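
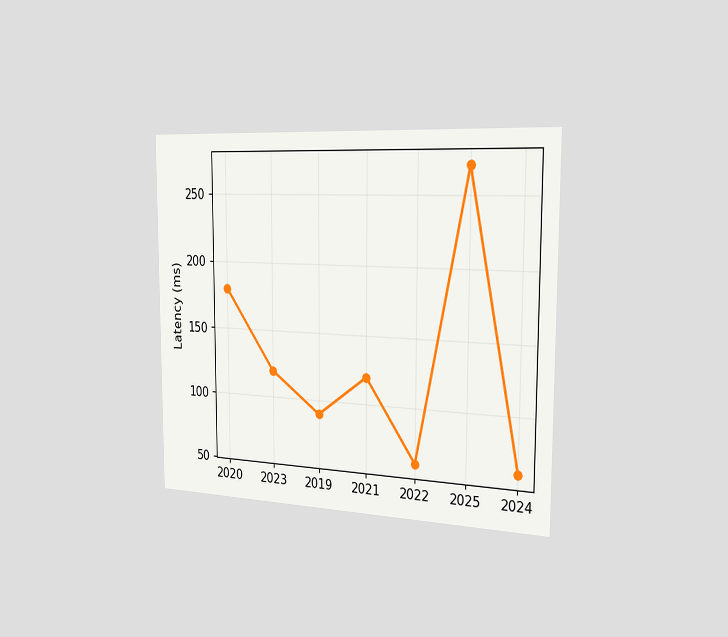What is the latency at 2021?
120ms

The chart is viewed slightly from the right. At 2021, the line is at 120ms.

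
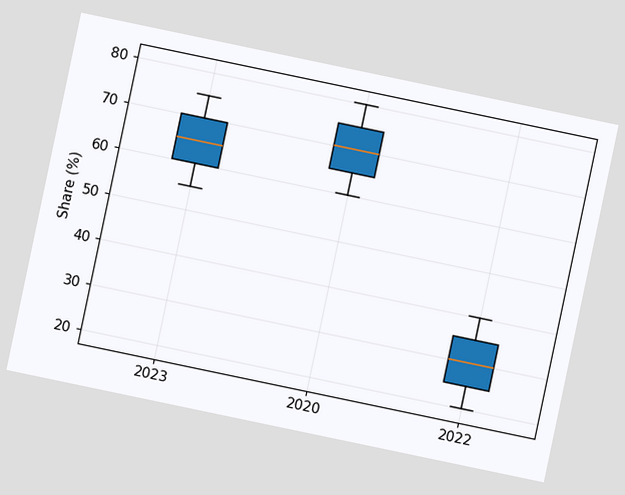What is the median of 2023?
65%

The chart is tilted about 12° clockwise. The median line in the 2023 box sits at 65%.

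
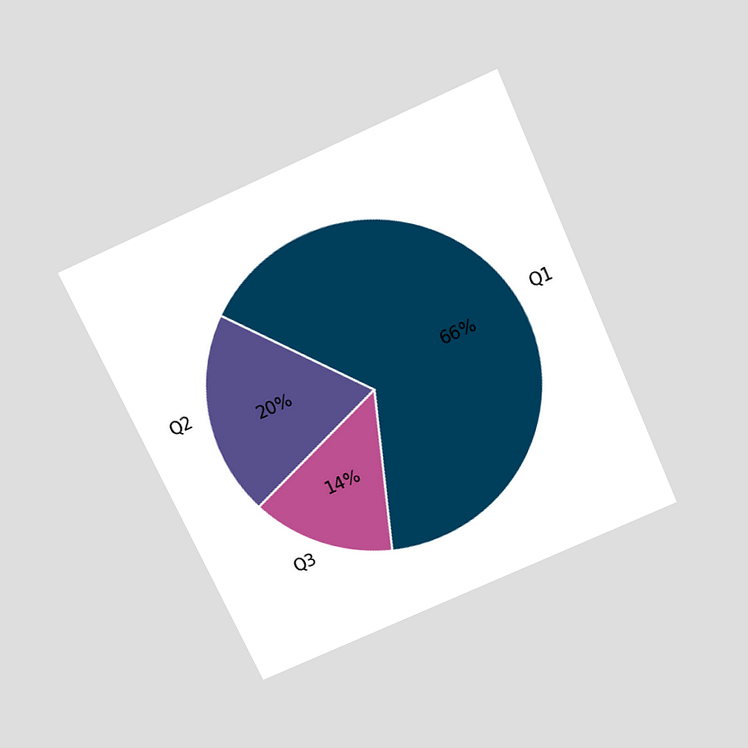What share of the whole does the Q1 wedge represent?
66%

The chart is tilted about 24° counter-clockwise and viewed slightly from above. The Q1 slice takes up 66% of the pie.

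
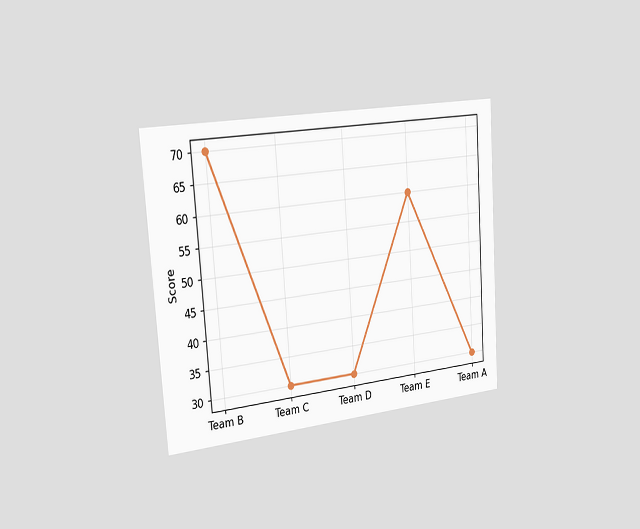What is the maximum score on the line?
The chart is tilted about 4° counter-clockwise and viewed slightly from the left. The highest point is at Team B, and reading across to the y-axis gives 70.

70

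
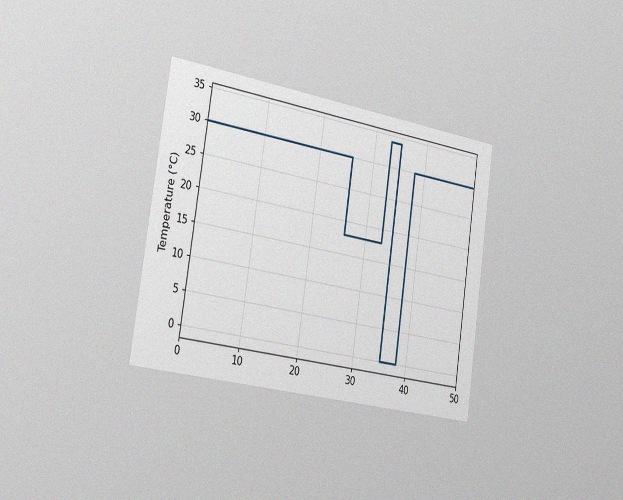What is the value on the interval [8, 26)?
30°C

The chart is tilted about 8° clockwise and viewed slightly from the left, with some photo noise. On [8, 26) the step sits at 30°C.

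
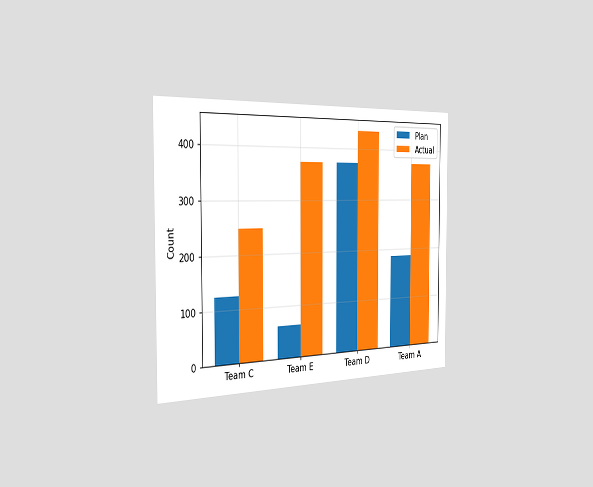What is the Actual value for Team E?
372

The chart is viewed slightly from the left. The Actual bar at Team E reaches 372 on the y-axis.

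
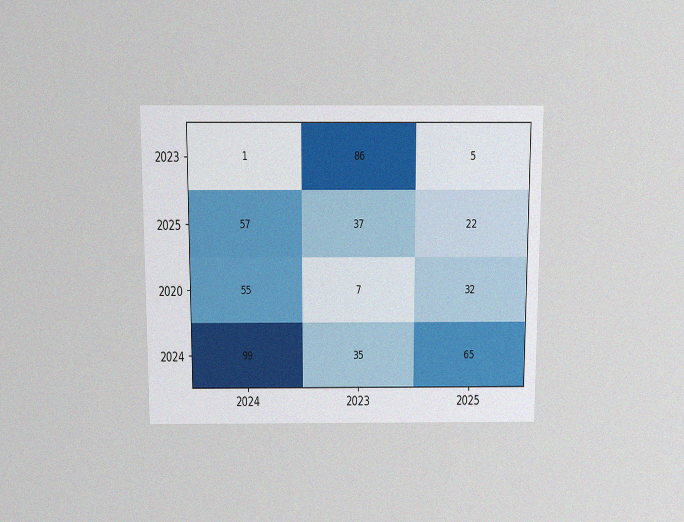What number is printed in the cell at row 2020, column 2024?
The chart is viewed slightly from above, with some photo noise. The (2020, 2024) cell reads 55.

55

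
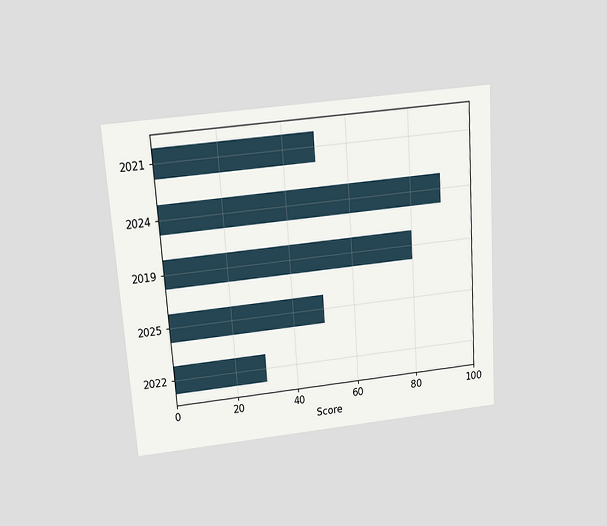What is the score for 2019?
80

The chart is tilted about 4° counter-clockwise and viewed slightly from above. Reading along the chart's x-axis, the 2019 bar reaches 80.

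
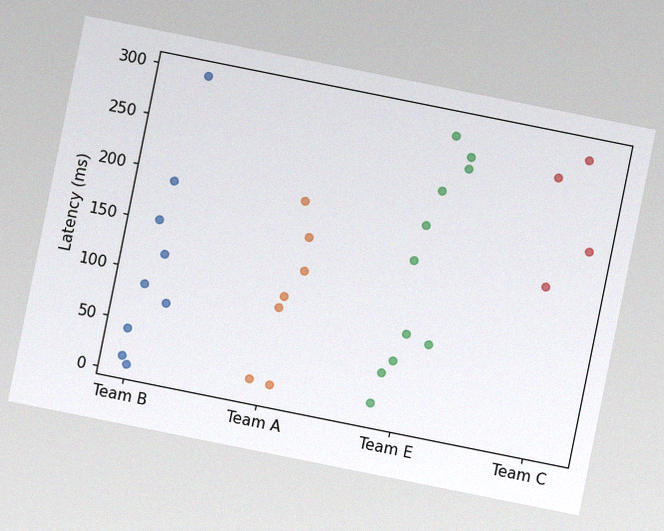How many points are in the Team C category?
The chart is tilted about 11° clockwise, with some photo noise. Counting the markers in the Team C column gives 4.

4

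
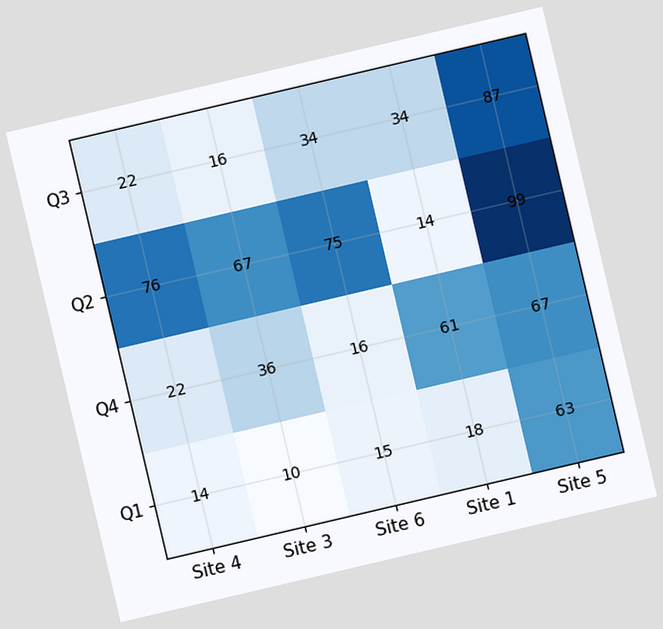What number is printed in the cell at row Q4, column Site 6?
The chart is tilted about 13° counter-clockwise. The (Q4, Site 6) cell reads 16.

16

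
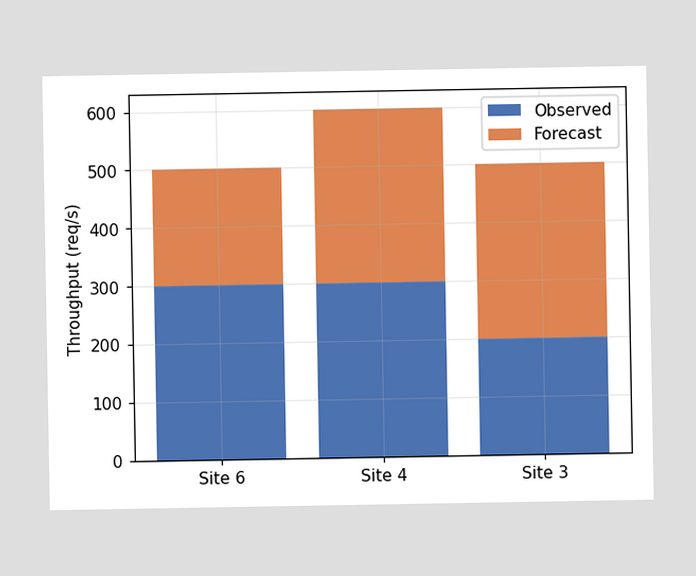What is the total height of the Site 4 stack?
600req/s

The Site 4 stack's top reaches 600req/s on the y-axis.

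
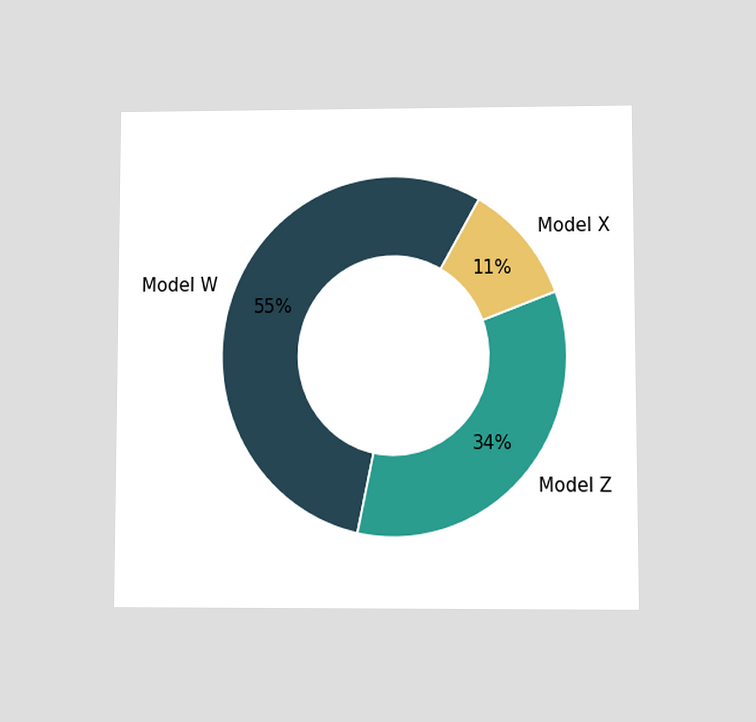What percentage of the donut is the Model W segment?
55%

The chart is viewed at a slight angle. The Model W segment takes up 55% of the ring.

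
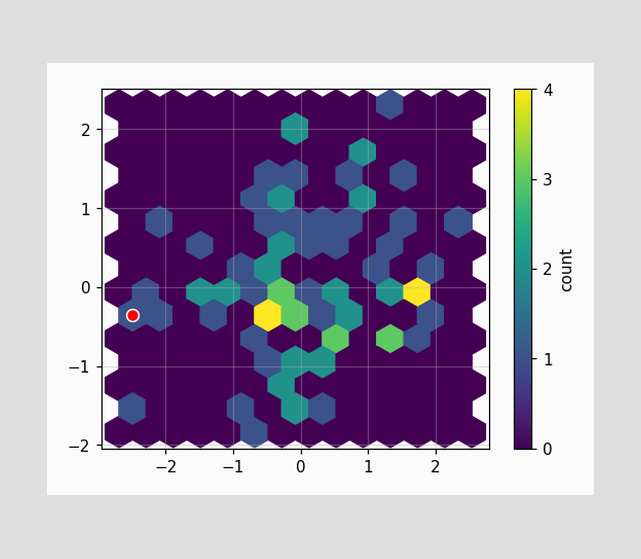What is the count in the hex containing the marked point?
1

The marked hex reads 1 on the colorbar.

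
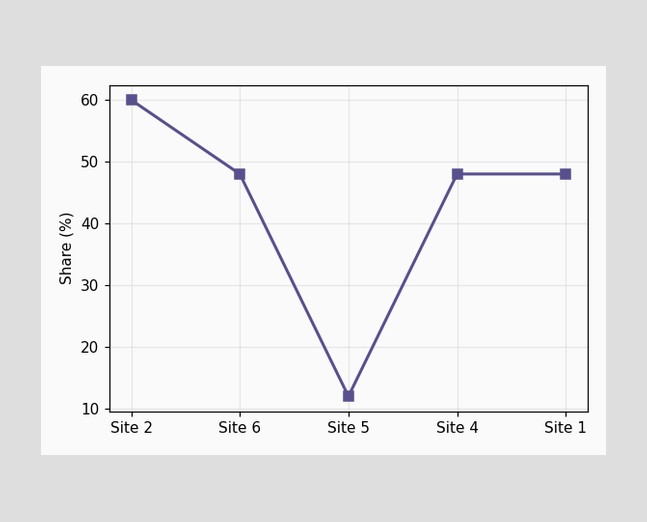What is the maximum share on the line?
60%

The highest point is at Site 2, and reading across to the y-axis gives 60%.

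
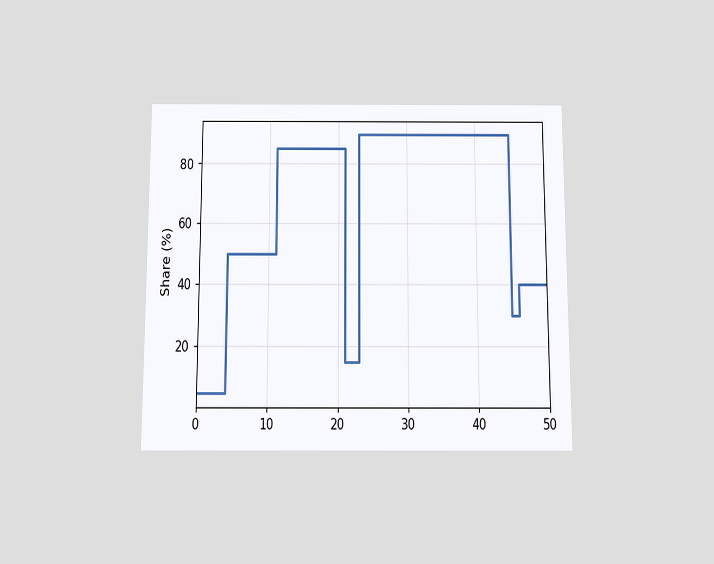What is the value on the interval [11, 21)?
85%

The chart is viewed slightly from below. On [11, 21) the step sits at 85%.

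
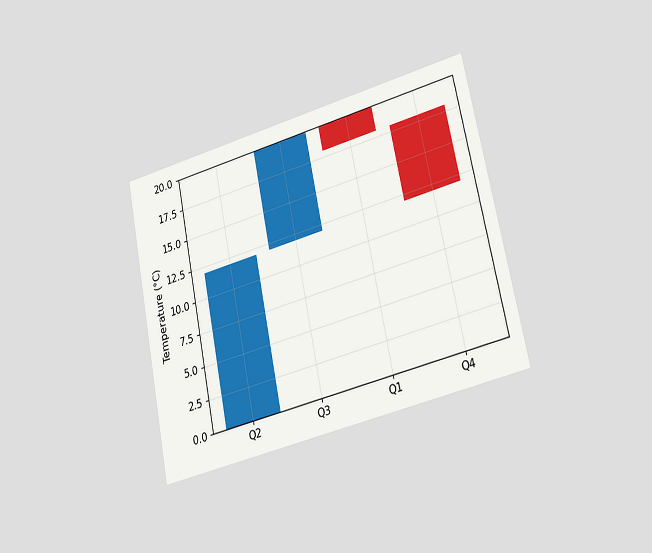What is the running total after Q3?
20°C

The chart is tilted about 11° counter-clockwise and viewed slightly from the right. After Q3 the running total reaches 20°C.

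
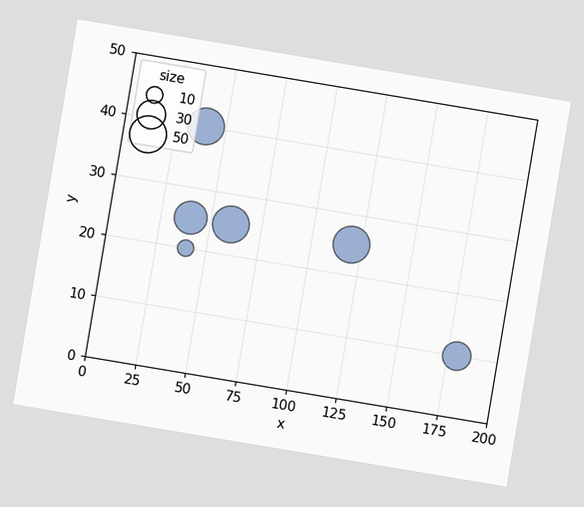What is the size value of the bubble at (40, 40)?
50

The chart is tilted about 10° clockwise. Matching the bubble at (40, 40) against the size legend gives 50.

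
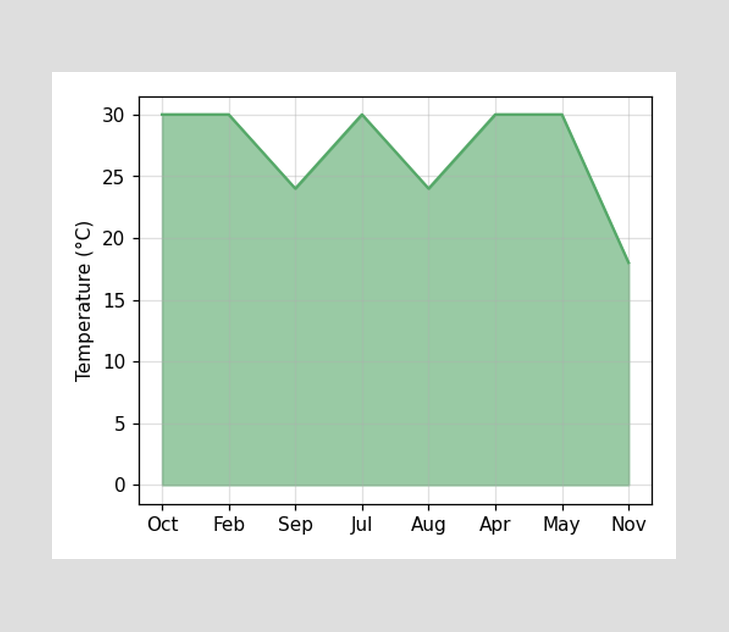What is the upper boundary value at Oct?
At Oct the upper boundary is at 30°C.

30°C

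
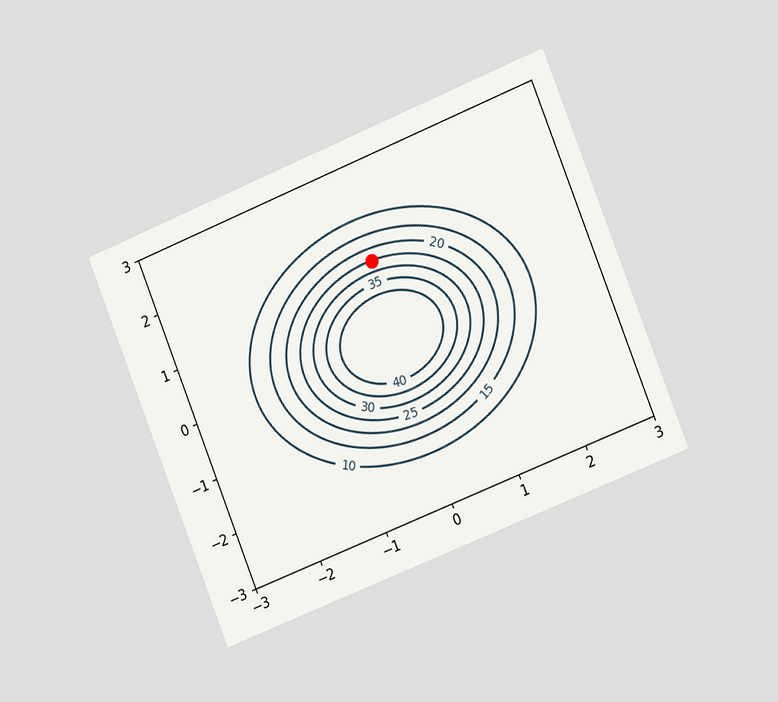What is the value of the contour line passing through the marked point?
25

The chart is tilted about 22° counter-clockwise and viewed slightly from the right. The marked point sits on the contour labelled 25.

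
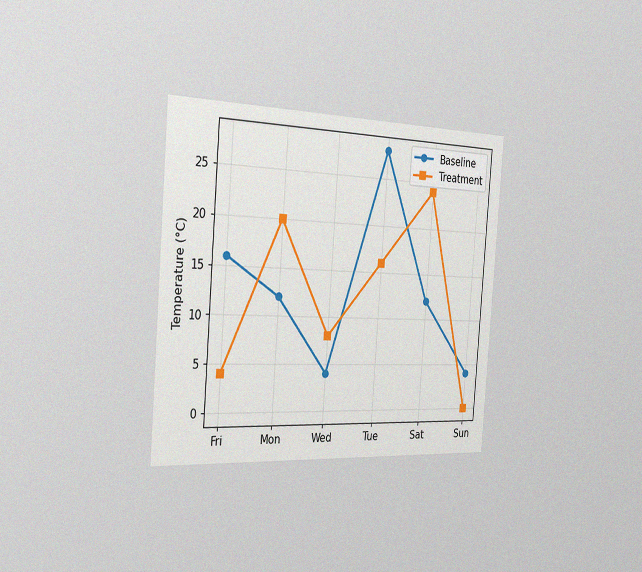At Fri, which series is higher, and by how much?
Baseline, by 12°C

The chart is tilted about 4° clockwise and viewed slightly from the left, with some photo noise. At Fri, Baseline sits above the other line by 12°C.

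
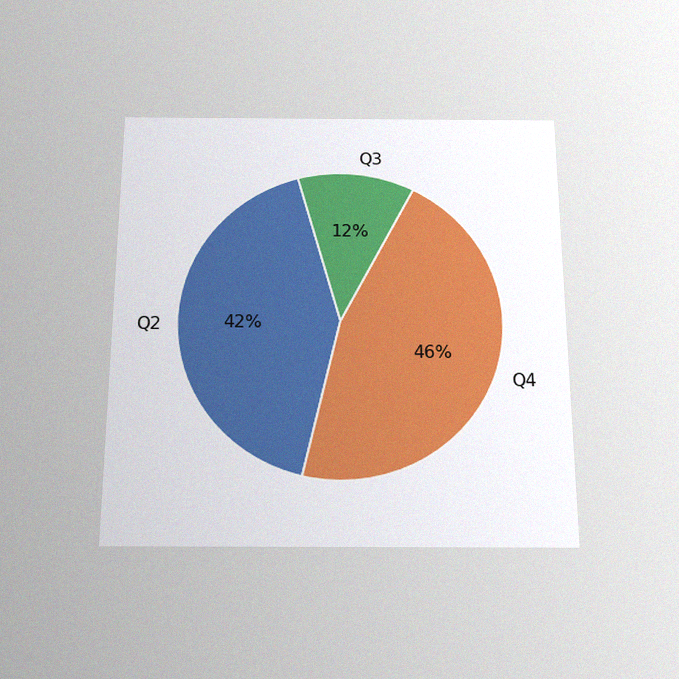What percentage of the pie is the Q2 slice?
The chart is viewed slightly from below, with some photo noise. The Q2 slice takes up 42% of the pie.

42%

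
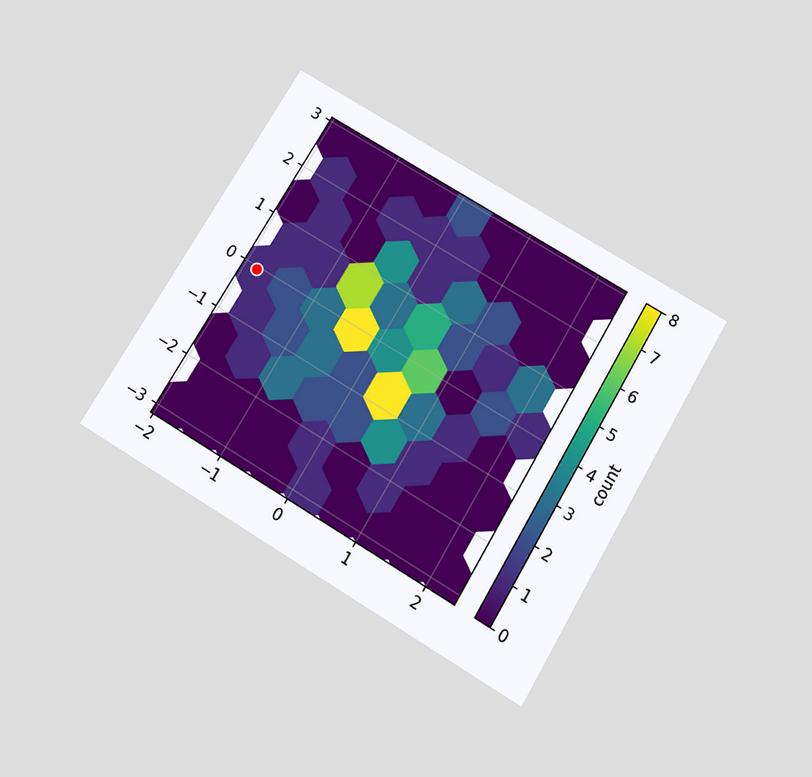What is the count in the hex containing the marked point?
The chart is tilted about 31° clockwise and viewed slightly from below. The marked hex reads 1 on the colorbar.

1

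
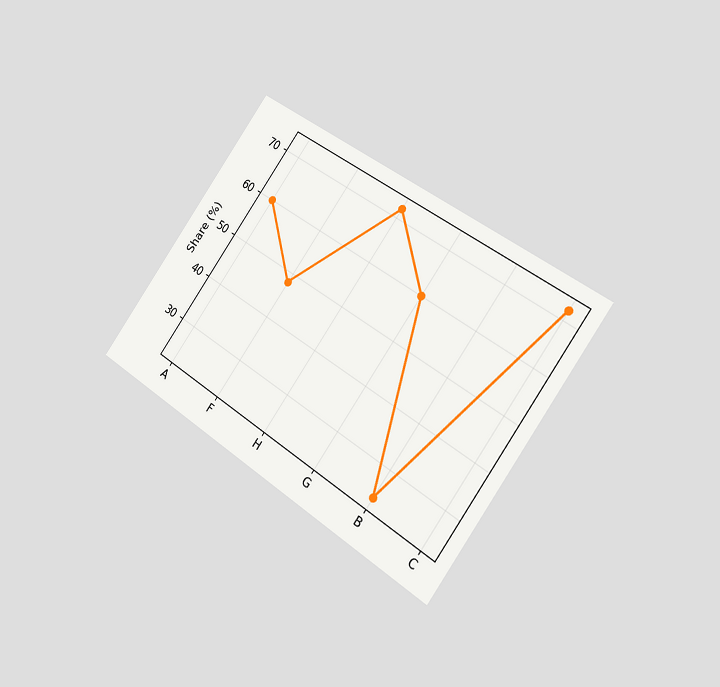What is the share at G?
The chart is tilted about 35° clockwise and viewed slightly from the right. At G, the line is at 60%.

60%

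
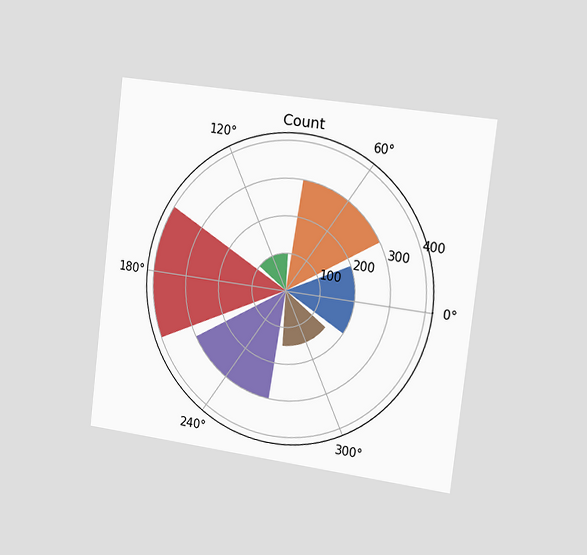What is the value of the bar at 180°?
400

The chart is tilted about 7° clockwise and viewed slightly from the right. The bar at 180° reaches 400 on the radial axis.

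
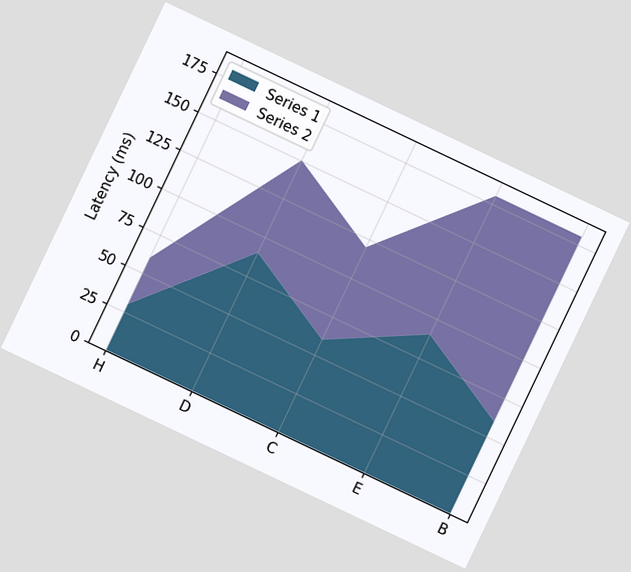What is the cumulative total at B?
The chart is tilted about 25° clockwise. The stacked total at B reaches 180ms.

180ms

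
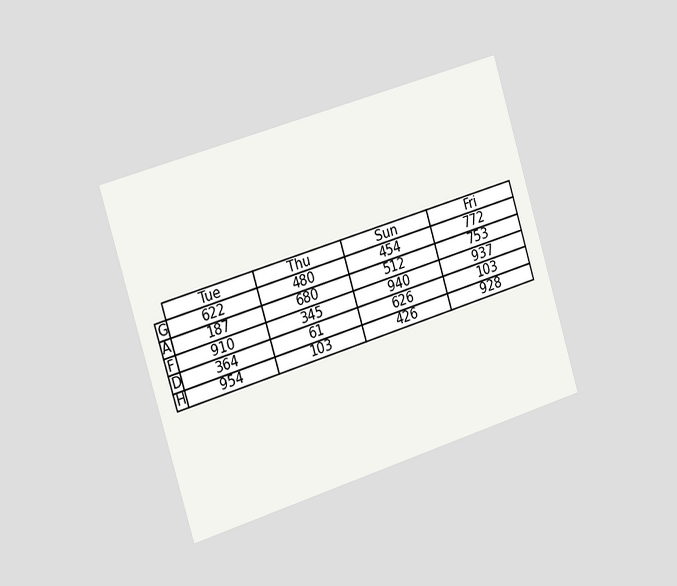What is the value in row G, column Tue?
622

The chart is tilted about 17° counter-clockwise and viewed slightly from the left. The (G, Tue) cell reads 622.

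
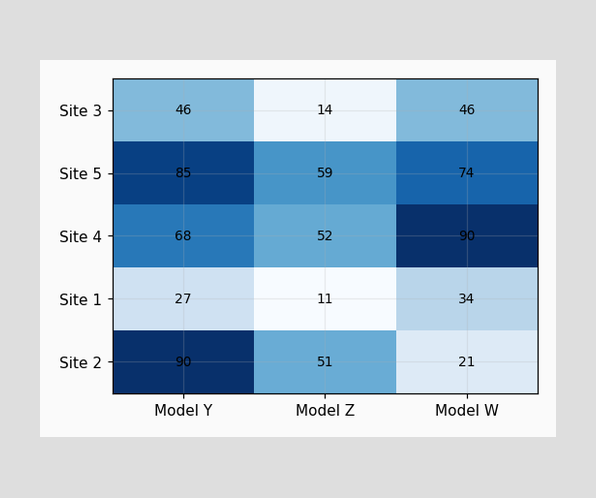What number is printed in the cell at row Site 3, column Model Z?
14

The (Site 3, Model Z) cell reads 14.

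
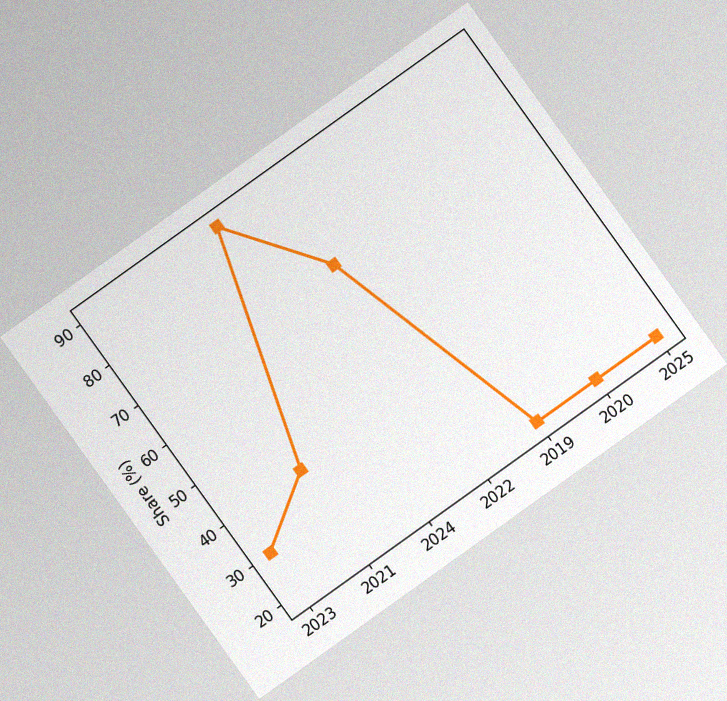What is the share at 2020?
20%

The chart is tilted about 36° counter-clockwise, with some photo noise. At 2020, the line is at 20%.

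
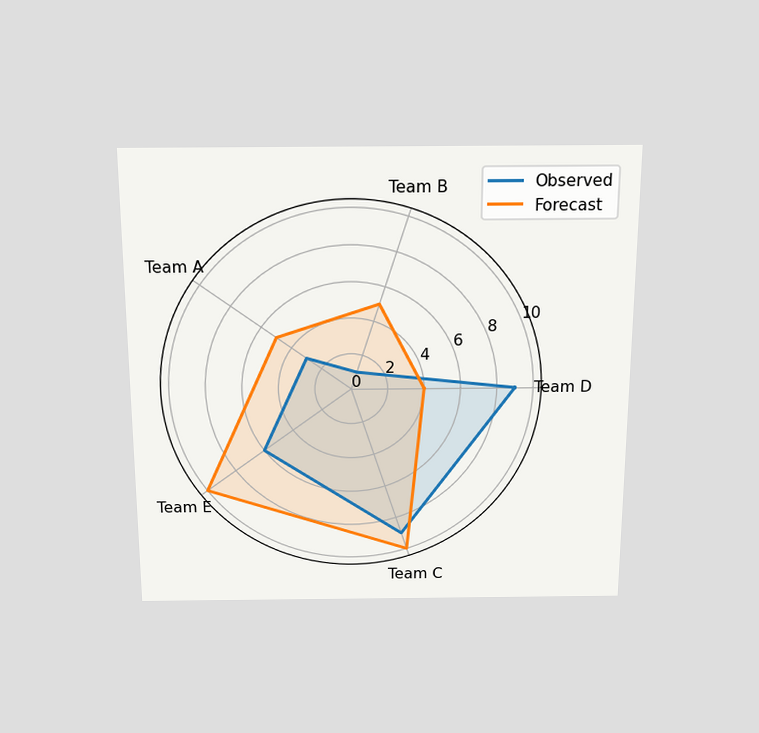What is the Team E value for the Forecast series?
10

The chart is viewed slightly from above. On the Team E axis, Forecast reaches 10.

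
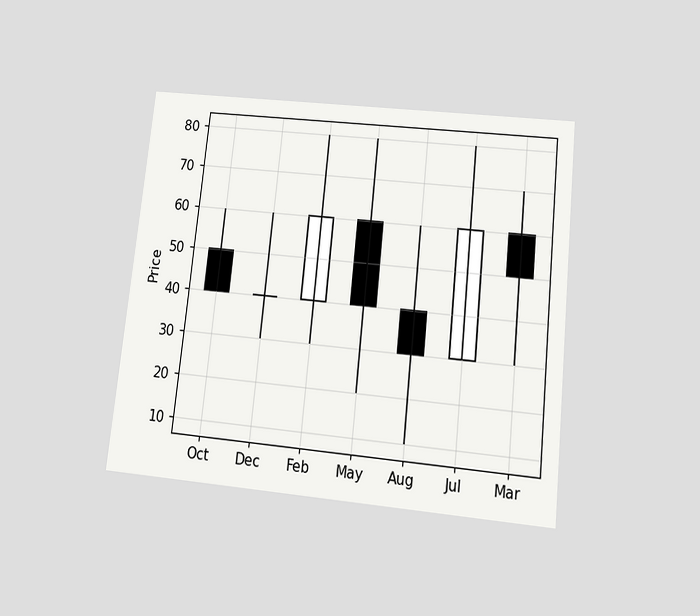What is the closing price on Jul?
The chart is tilted about 6° clockwise and viewed slightly from below. The Jul candle closes at 60.

60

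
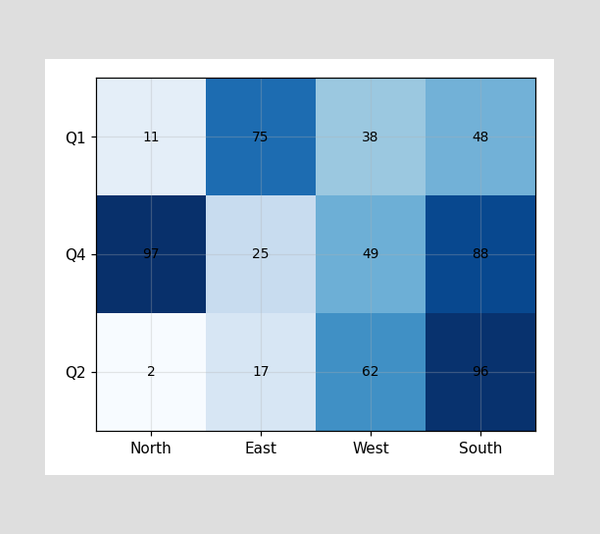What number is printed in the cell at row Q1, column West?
38

The (Q1, West) cell reads 38.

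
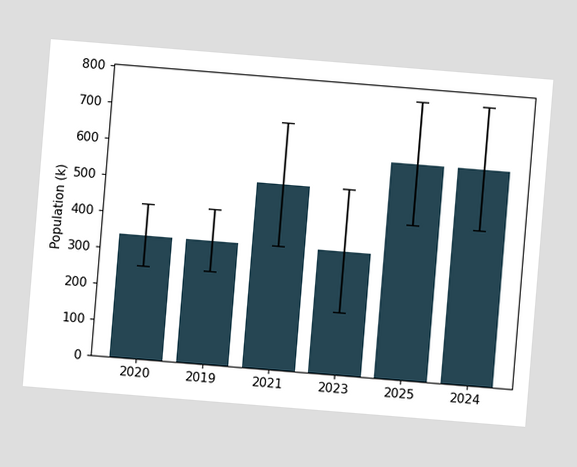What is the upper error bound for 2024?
The chart is tilted about 5° clockwise. The 2024 bar's upper whisker reaches 765k.

765k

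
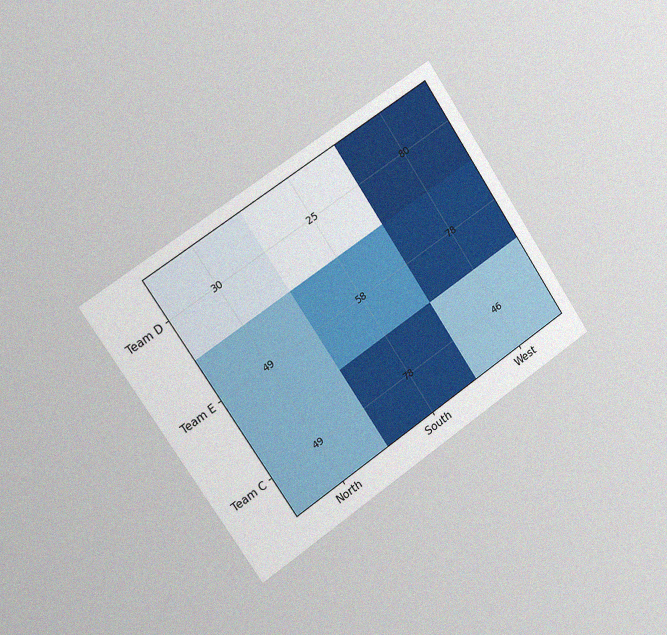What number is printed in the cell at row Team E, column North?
49

The chart is tilted about 34° counter-clockwise and viewed slightly from the left, with some photo noise. The (Team E, North) cell reads 49.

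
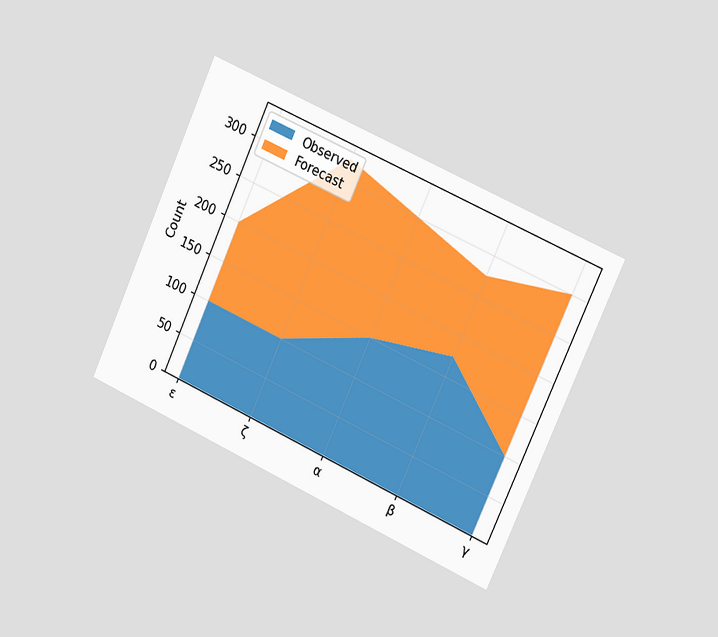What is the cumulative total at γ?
The chart is tilted about 24° clockwise and viewed slightly from the right. The stacked total at γ reaches 300.

300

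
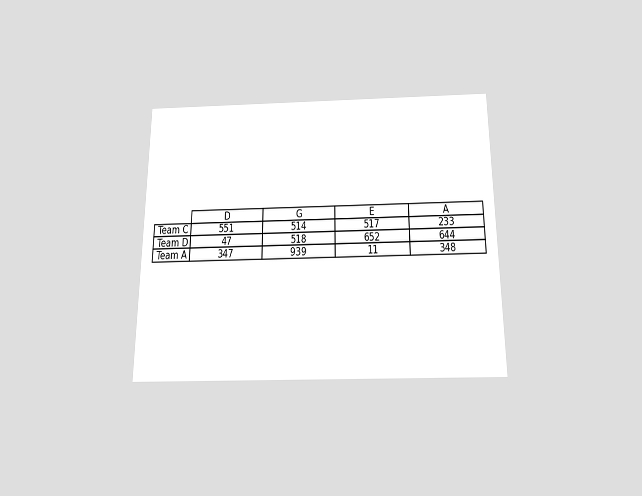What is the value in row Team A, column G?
The chart is viewed slightly from below. The (Team A, G) cell reads 939.

939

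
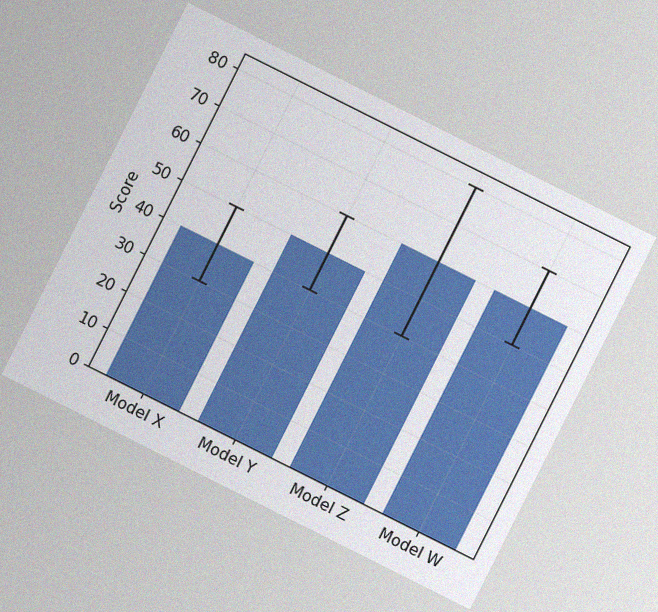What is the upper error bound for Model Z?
The chart is tilted about 27° clockwise, with some photo noise. The Model Z bar's upper whisker reaches 80.

80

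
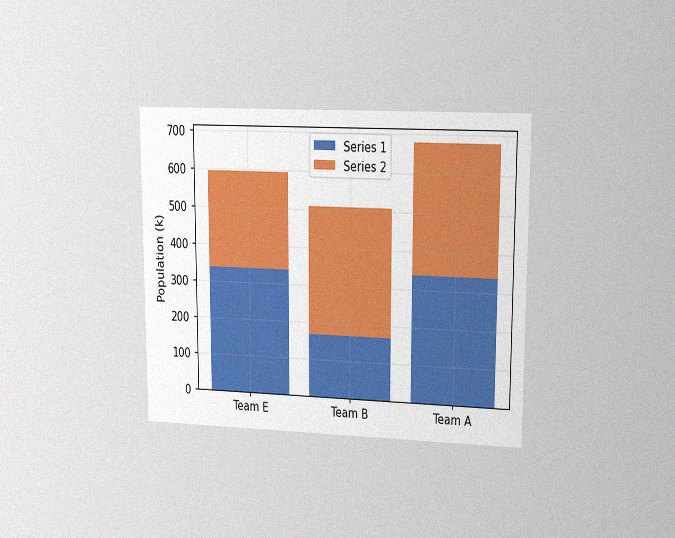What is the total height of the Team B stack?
The chart is viewed at a slight angle, with some photo noise. The Team B stack's top reaches 510k on the y-axis.

510k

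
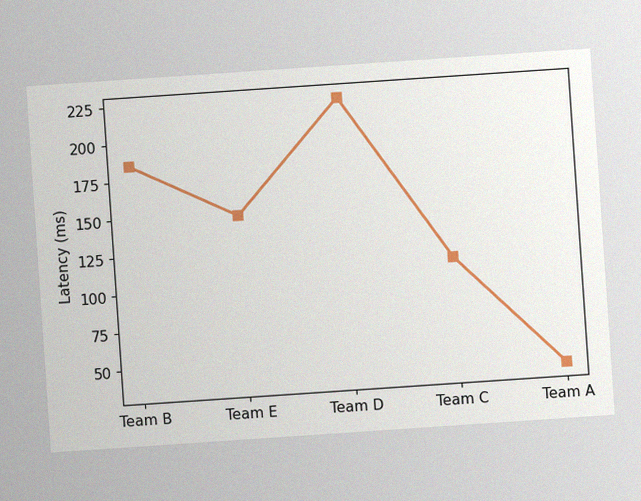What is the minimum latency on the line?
The chart is tilted about 4° counter-clockwise, with some photo noise. The lowest point is at Team A, and reading across to the y-axis gives 37ms.

37ms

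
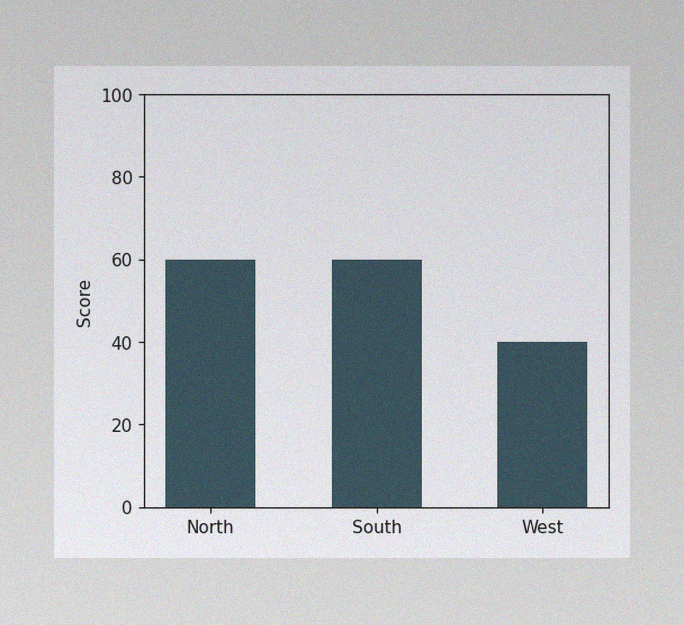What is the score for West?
40

The image has some photo noise and uneven lighting. Reading along the chart's y-axis, the West bar reaches 40.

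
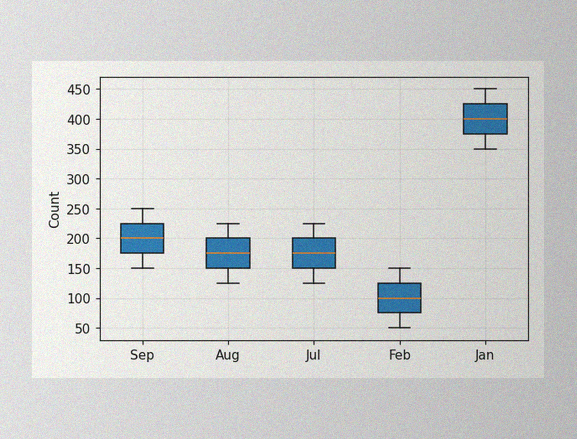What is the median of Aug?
The image has some photo noise and uneven lighting. The median line in the Aug box sits at 175.

175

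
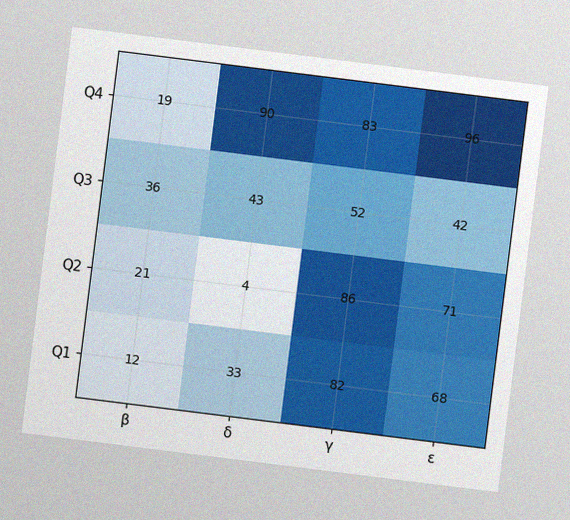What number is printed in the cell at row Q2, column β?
The chart is tilted about 7° clockwise, with some photo noise. The (Q2, β) cell reads 21.

21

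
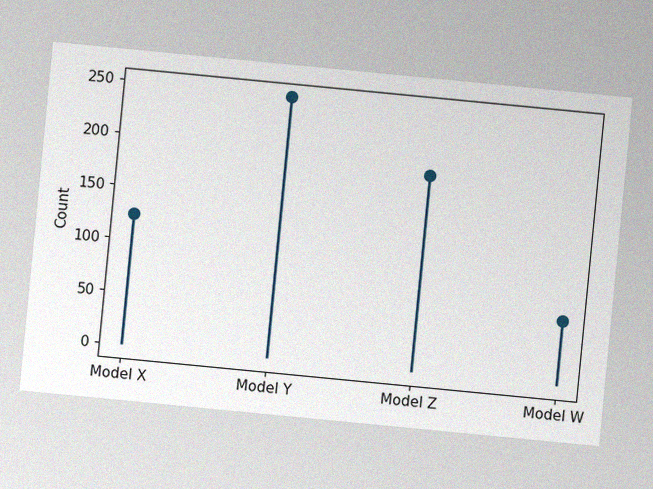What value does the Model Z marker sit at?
The chart is tilted about 6° clockwise, with some photo noise. The Model Z marker sits at 186.

186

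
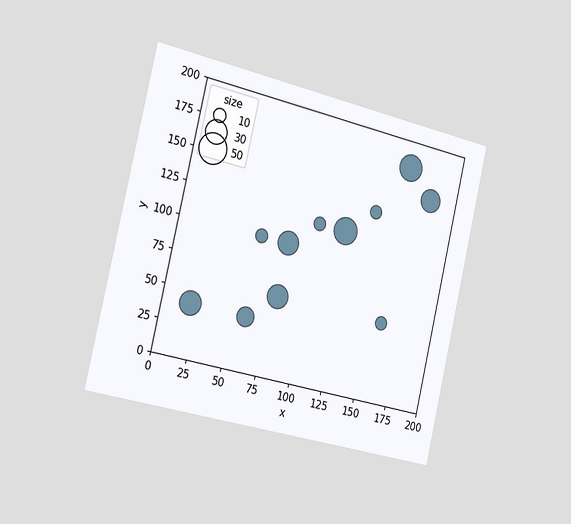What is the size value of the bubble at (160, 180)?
The chart is tilted about 13° clockwise and viewed slightly from the left. Matching the bubble at (160, 180) against the size legend gives 40.

40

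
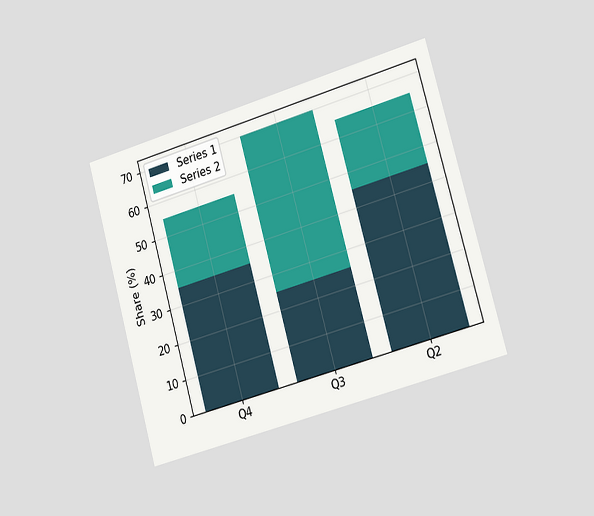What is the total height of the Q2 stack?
65%

The chart is tilted about 15° counter-clockwise and viewed slightly from the right. The Q2 stack's top reaches 65% on the y-axis.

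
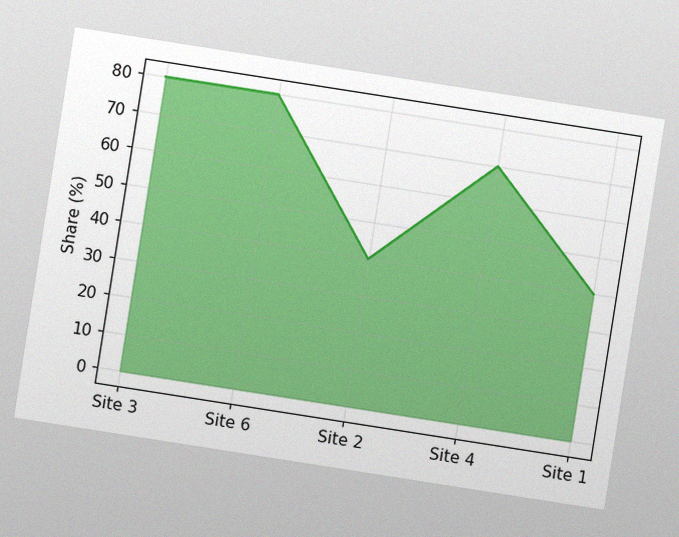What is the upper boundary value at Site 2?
40%

The chart is tilted about 9° clockwise, with some photo noise. At Site 2 the upper boundary is at 40%.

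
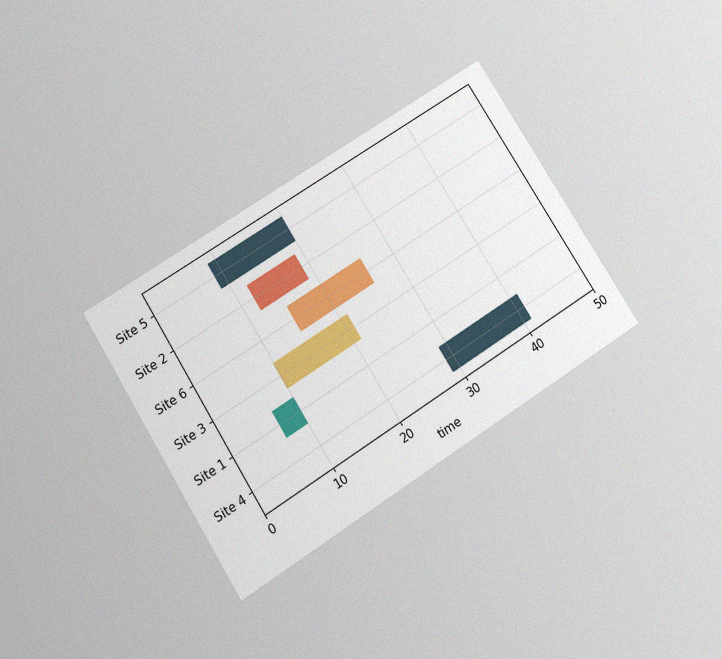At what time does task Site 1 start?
7

The chart is tilted about 32° counter-clockwise and viewed slightly from below, with some photo noise. The Site 1 bar begins at t=7.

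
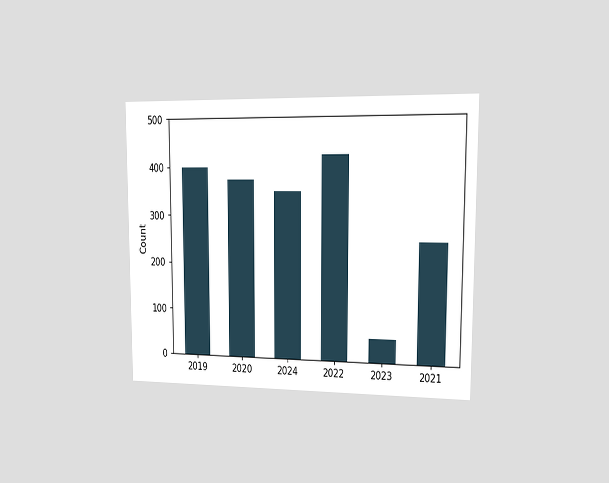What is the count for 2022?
425

The chart is viewed slightly from the right. Reading along the chart's y-axis, the 2022 bar reaches 425.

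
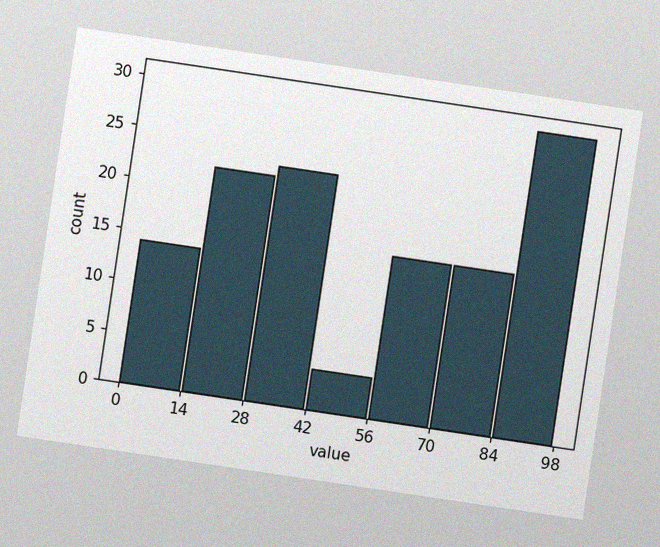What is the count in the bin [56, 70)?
16

The chart is tilted about 8° clockwise, with some photo noise. The [56, 70) bin has height 16.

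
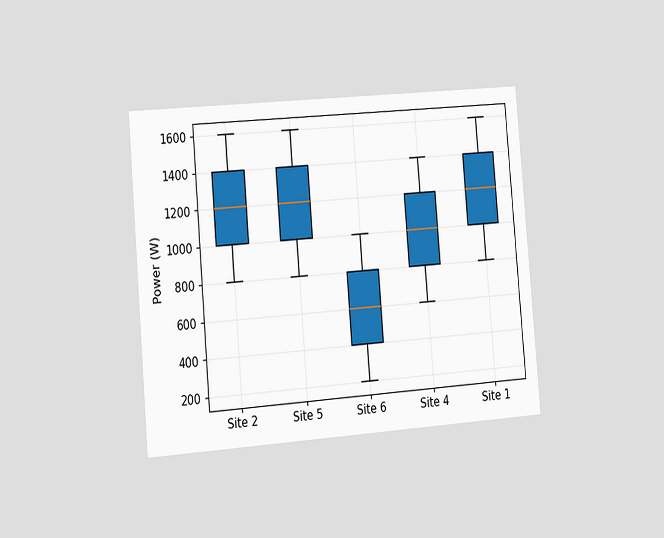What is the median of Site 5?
1200W

The chart is tilted about 5° counter-clockwise and viewed slightly from the left. The median line in the Site 5 box sits at 1200W.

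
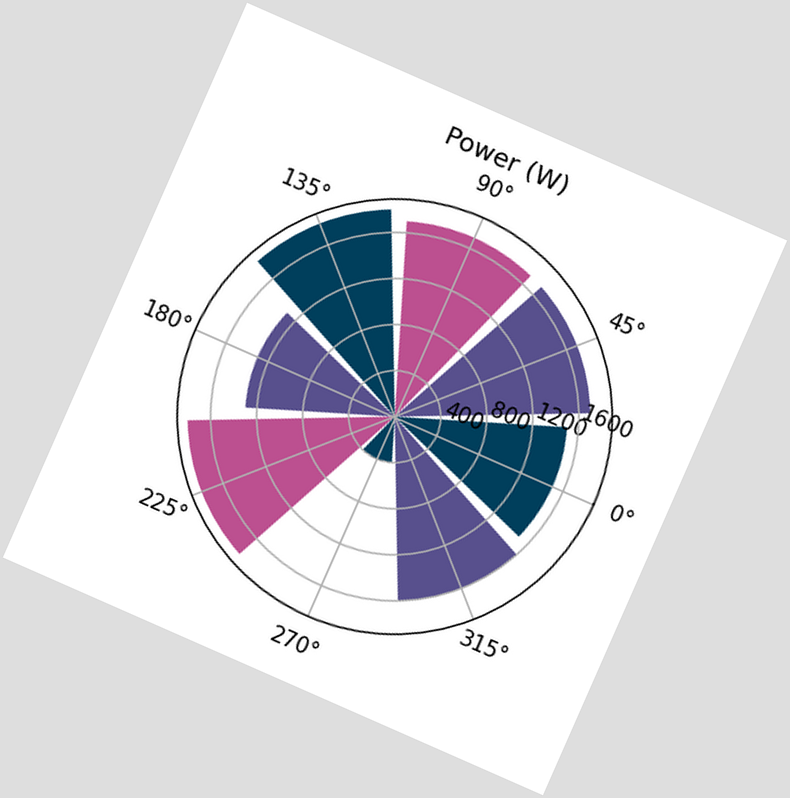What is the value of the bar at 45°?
The chart is tilted about 24° clockwise. The bar at 45° reaches 1700W on the radial axis.

1700W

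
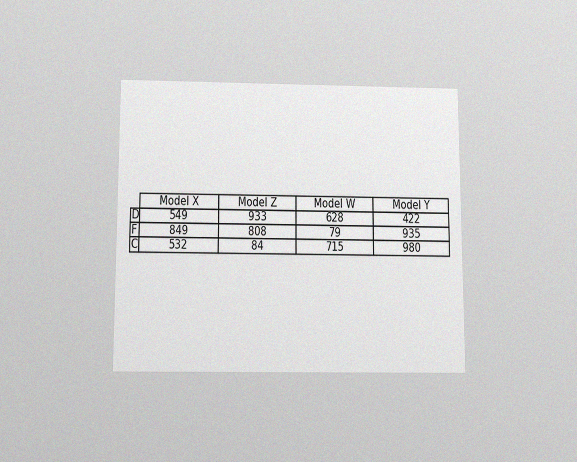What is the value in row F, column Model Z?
The chart is viewed slightly from below, with some photo noise. The (F, Model Z) cell reads 808.

808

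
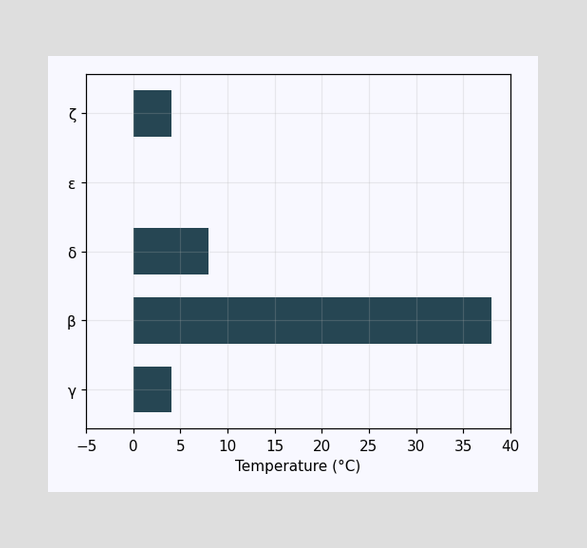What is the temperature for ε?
Reading along the chart's x-axis, the ε bar reaches 0°C.

0°C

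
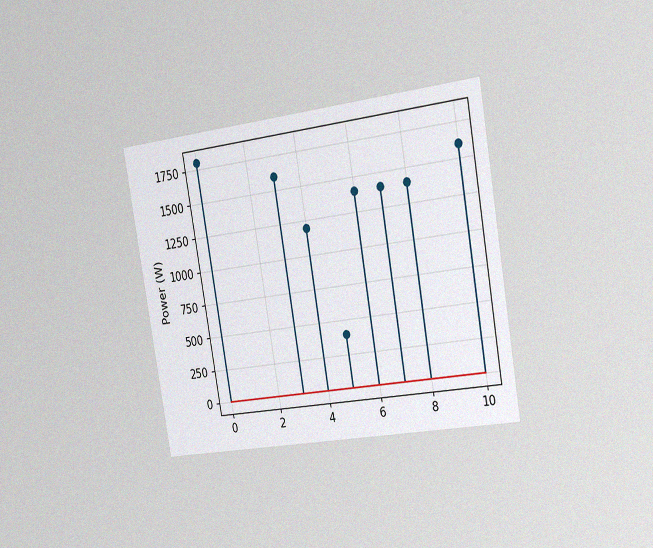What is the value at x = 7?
The chart is tilted about 10° counter-clockwise and viewed slightly from the right, with some photo noise. The stem at x=7 reaches 1400W.

1400W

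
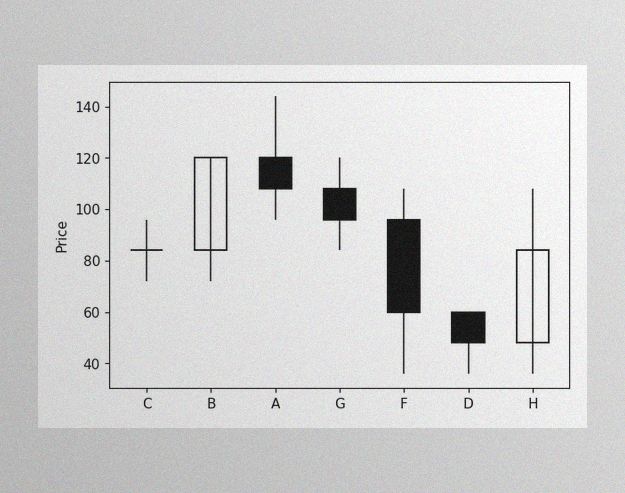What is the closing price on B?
The image has some photo noise and uneven lighting. The B candle closes at 120.

120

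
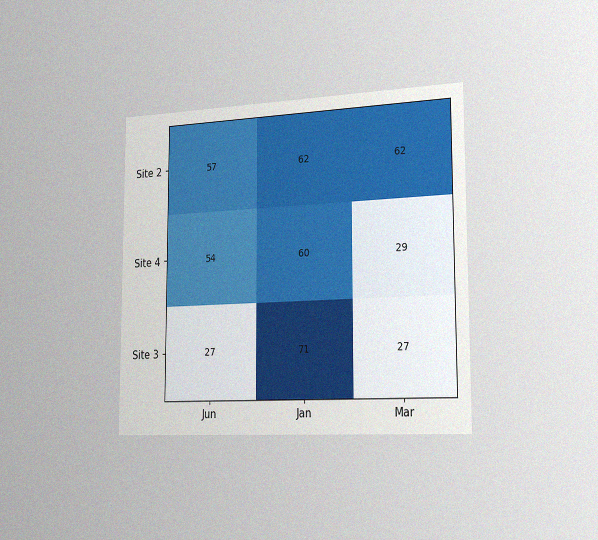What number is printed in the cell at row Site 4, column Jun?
54

The chart is viewed slightly from the right, with some photo noise. The (Site 4, Jun) cell reads 54.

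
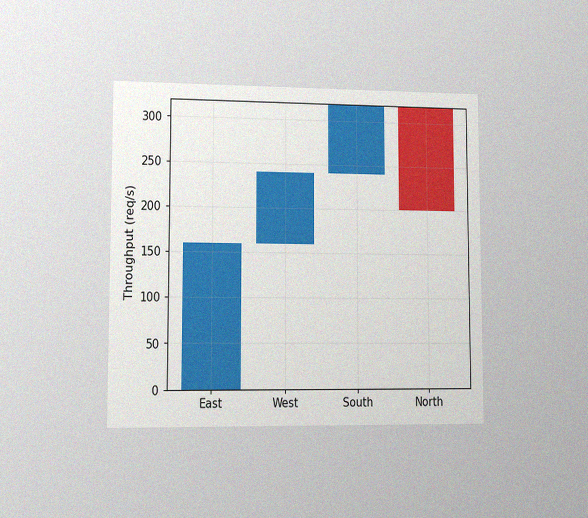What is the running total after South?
The chart is viewed at a slight angle, with some photo noise. After South the running total reaches 320req/s.

320req/s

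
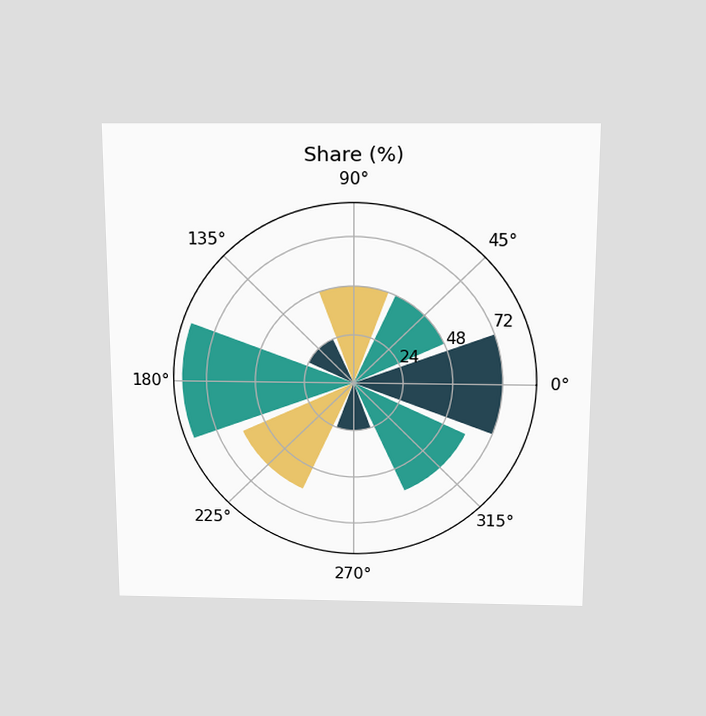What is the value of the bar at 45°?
48%

The chart is viewed slightly from above. The bar at 45° reaches 48% on the radial axis.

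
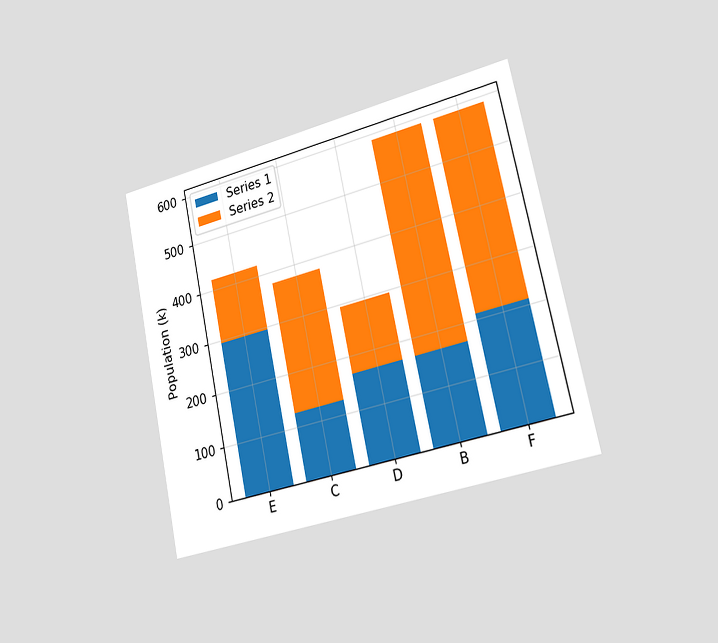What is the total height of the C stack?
378k

The chart is tilted about 12° counter-clockwise and viewed slightly from the right. The C stack's top reaches 378k on the y-axis.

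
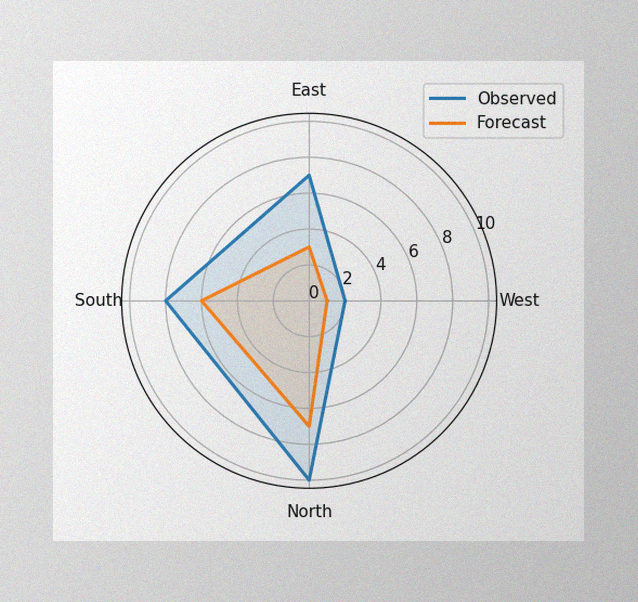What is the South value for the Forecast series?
The image has some photo noise and uneven lighting. On the South axis, Forecast reaches 6.

6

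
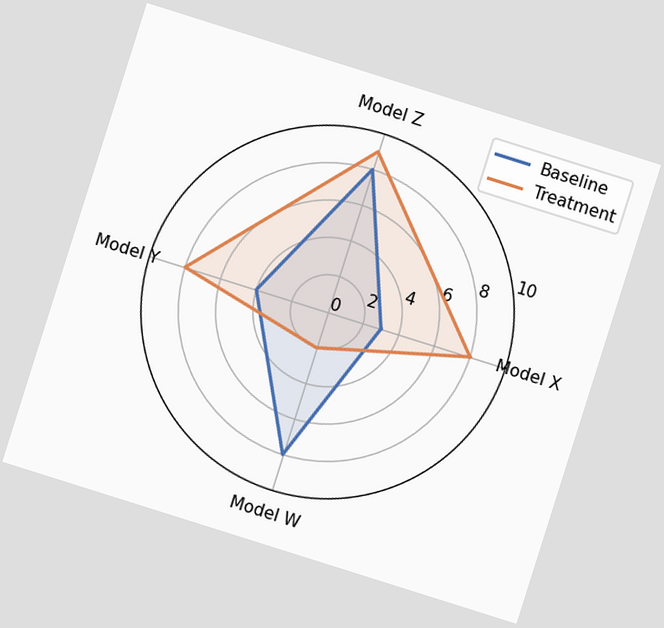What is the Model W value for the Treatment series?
The chart is tilted about 17° clockwise. On the Model W axis, Treatment reaches 2.

2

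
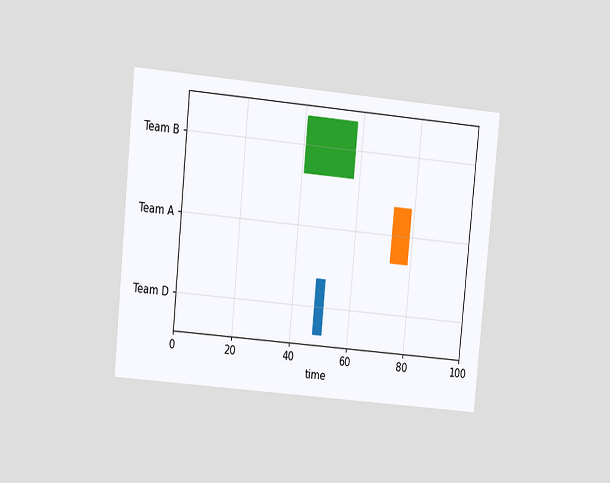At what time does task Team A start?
The chart is tilted about 5° clockwise and viewed at a slight angle. The Team A bar begins at t=73.

73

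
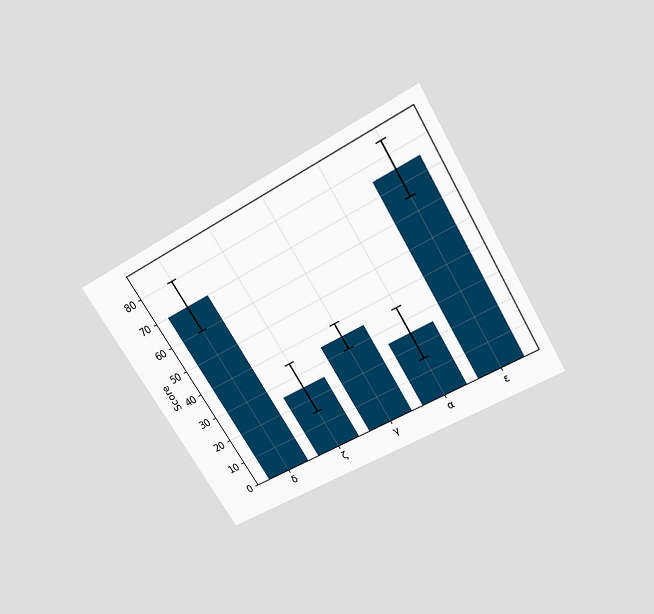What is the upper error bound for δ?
The chart is tilted about 31° counter-clockwise and viewed slightly from above. The δ bar's upper whisker reaches 80.

80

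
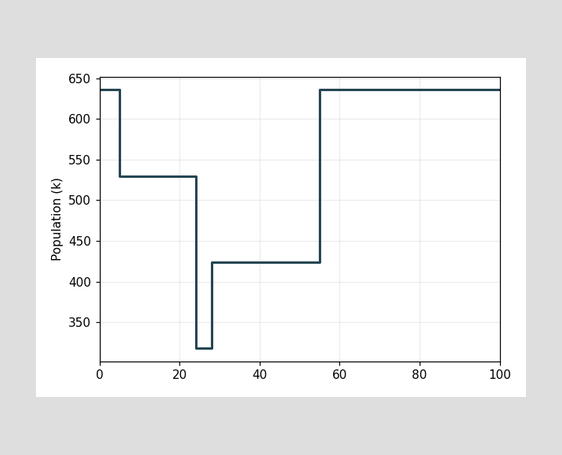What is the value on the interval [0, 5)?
636k

On [0, 5) the step sits at 636k.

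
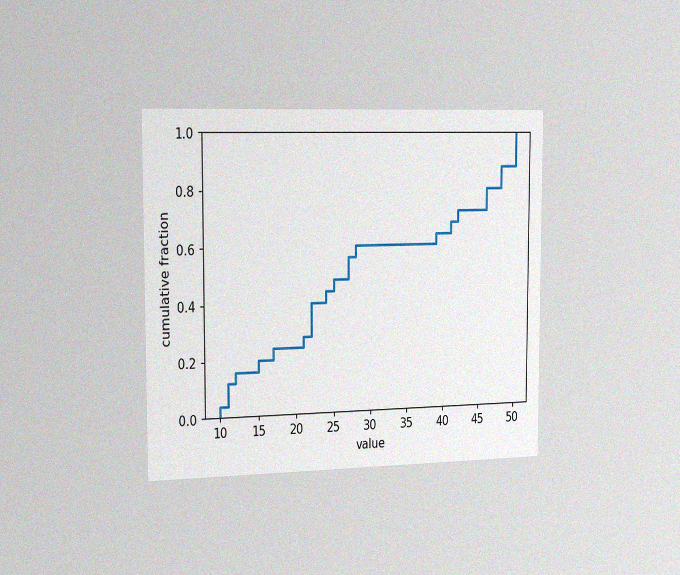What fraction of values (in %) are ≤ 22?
The chart is viewed slightly from the left, with some photo noise. At x=22 the ECDF step is at 40%.

40%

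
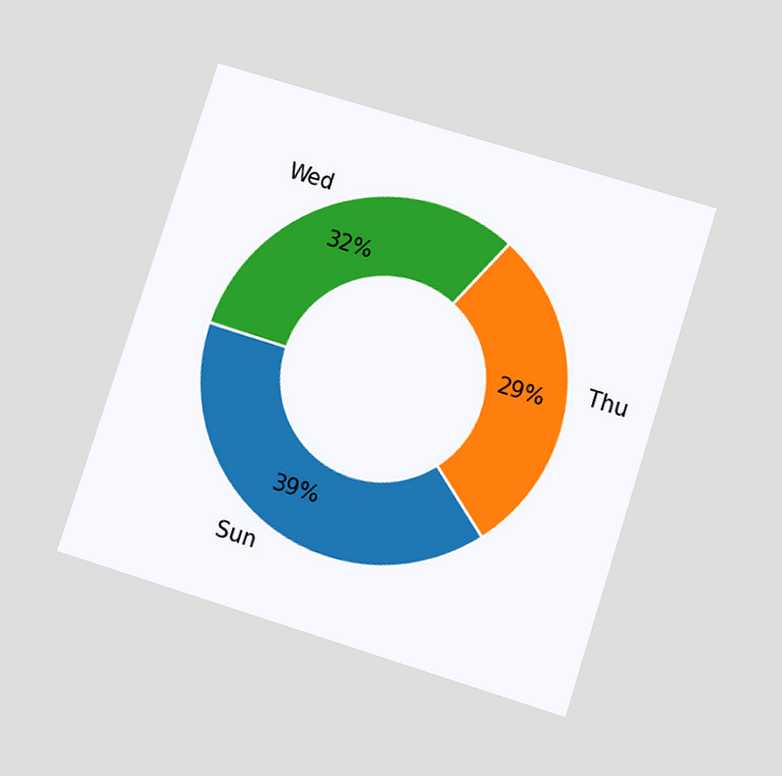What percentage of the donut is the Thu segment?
29%

The chart is tilted about 18° clockwise and viewed slightly from below. The Thu segment takes up 29% of the ring.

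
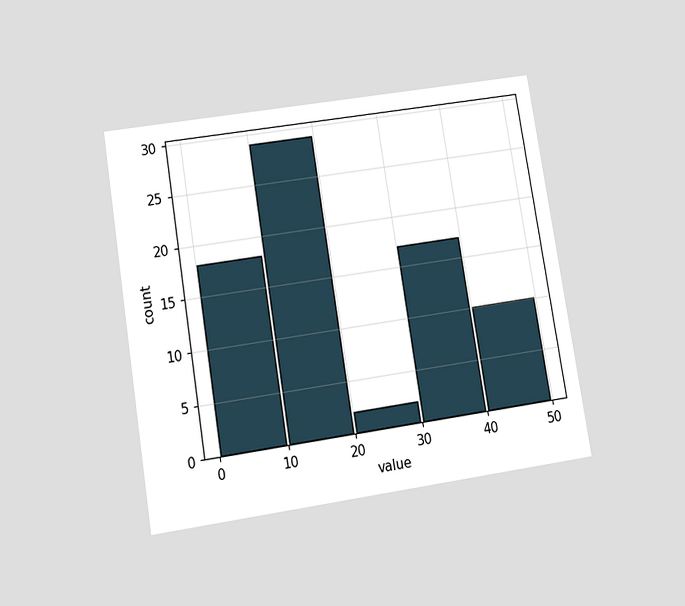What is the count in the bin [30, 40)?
17

The chart is tilted about 9° counter-clockwise and viewed slightly from below. The [30, 40) bin has height 17.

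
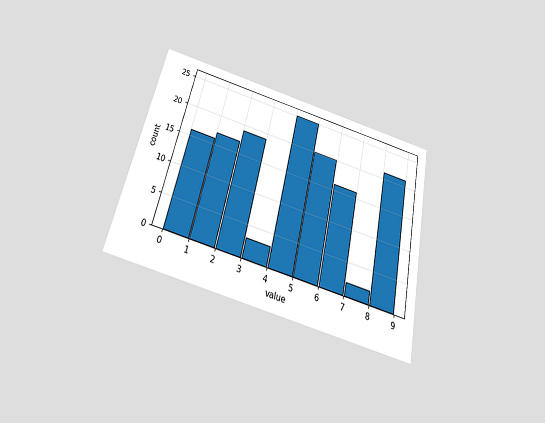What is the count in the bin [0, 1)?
The chart is tilted about 13° clockwise and viewed slightly from below. The [0, 1) bin has height 16.

16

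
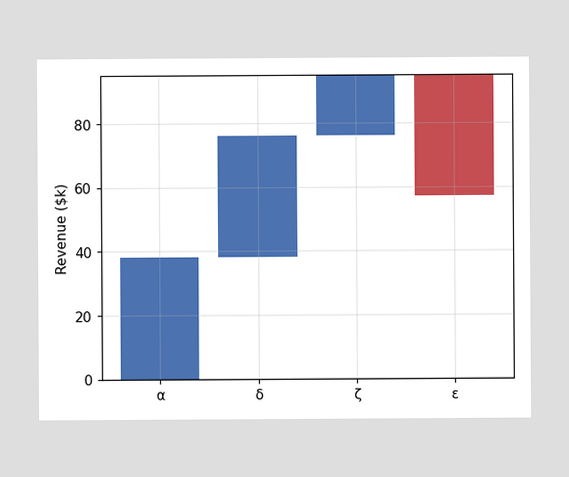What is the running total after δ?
After δ the running total reaches $76k.

$76k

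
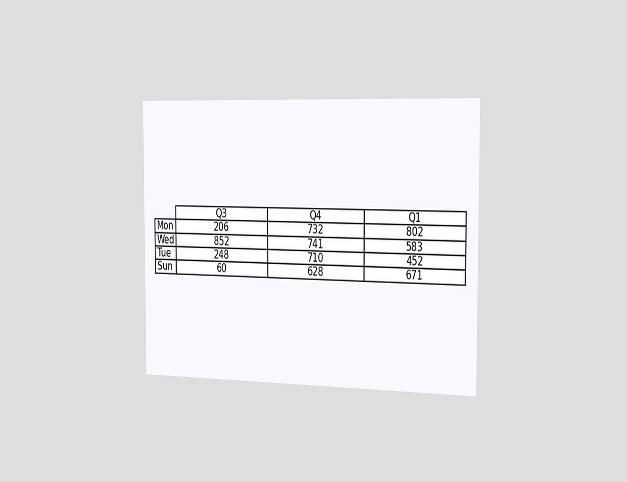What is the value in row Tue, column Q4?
The chart is viewed slightly from the right. The (Tue, Q4) cell reads 710.

710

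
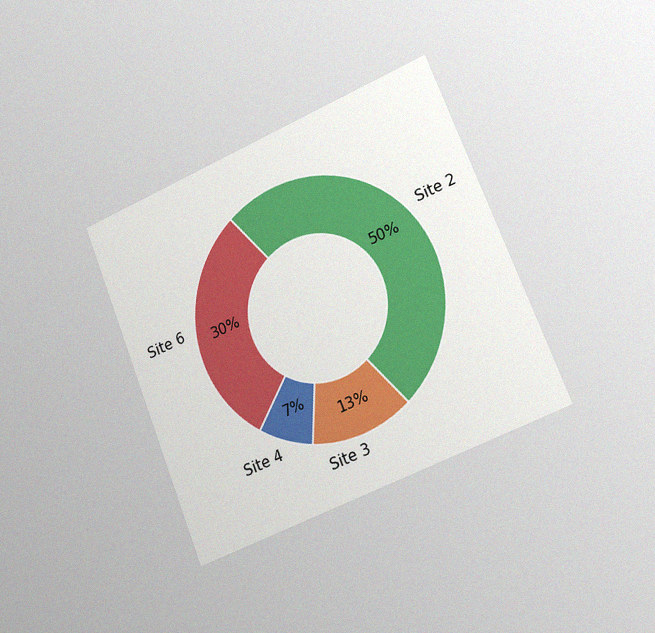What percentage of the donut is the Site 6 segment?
30%

The chart is tilted about 22° counter-clockwise and viewed slightly from the right, with some photo noise. The Site 6 segment takes up 30% of the ring.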